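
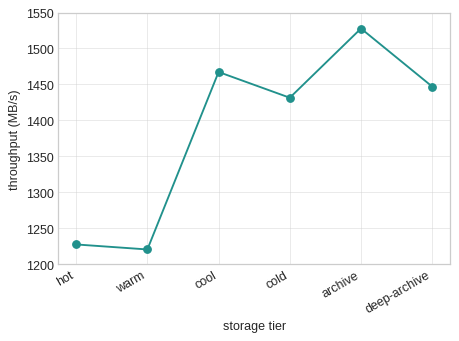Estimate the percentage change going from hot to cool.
≈ +16%

hot ≈ 1250, cool ≈ 1450; (1450 − 1250) / 1250 ≈ +16%.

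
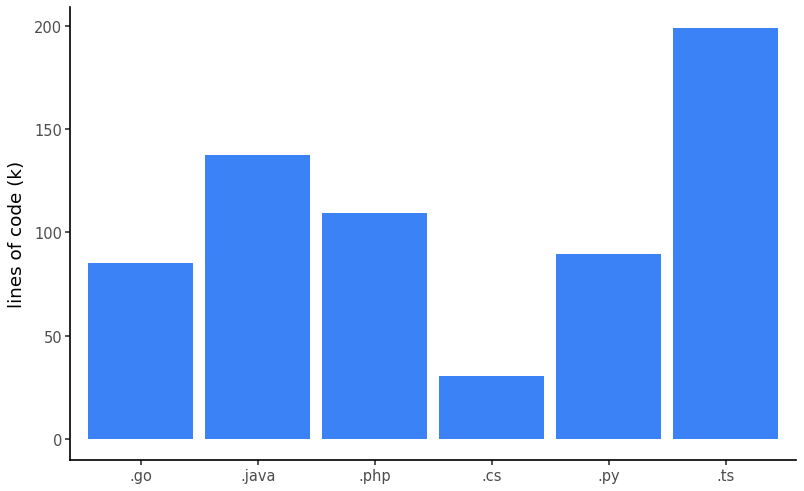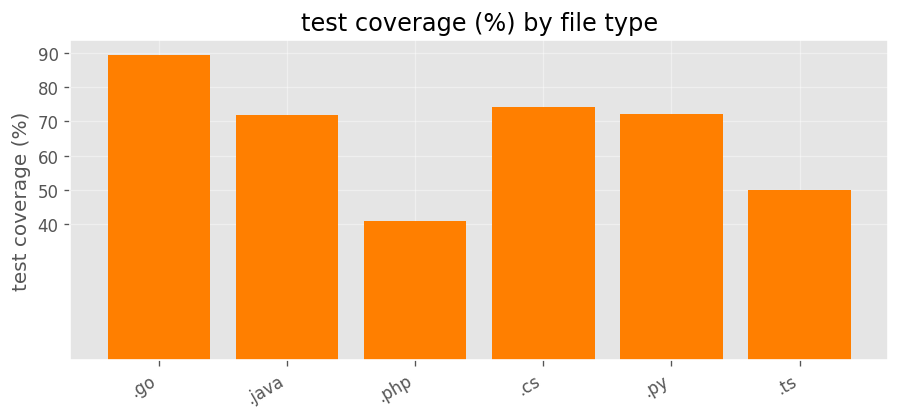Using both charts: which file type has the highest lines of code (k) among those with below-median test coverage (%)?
Chart 2 median test coverage (%) ≈ 70; below-median file types: .java, .php, .ts. Among those, .ts has the highest lines of code (k) (≈ 200).

.ts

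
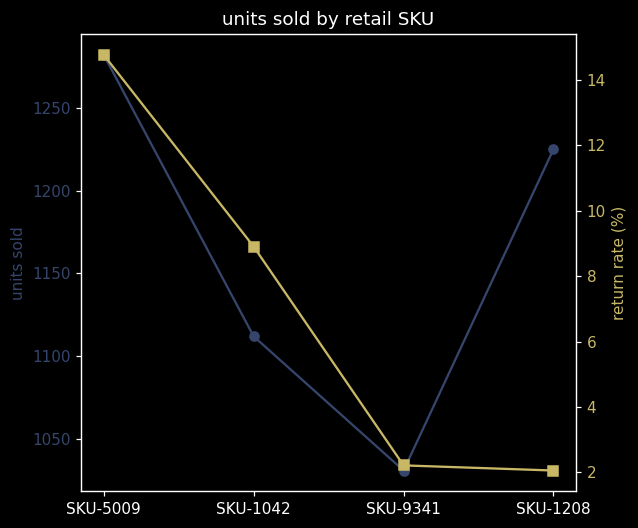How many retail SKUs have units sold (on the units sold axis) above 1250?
Above 1250: SKU-5009.

1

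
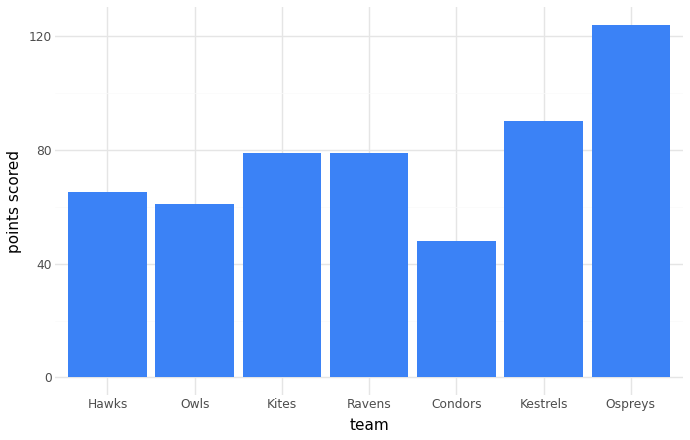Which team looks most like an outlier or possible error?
Ospreys

Ospreys ≈ 120; the rest sit between ≈ 40 and ≈ 80.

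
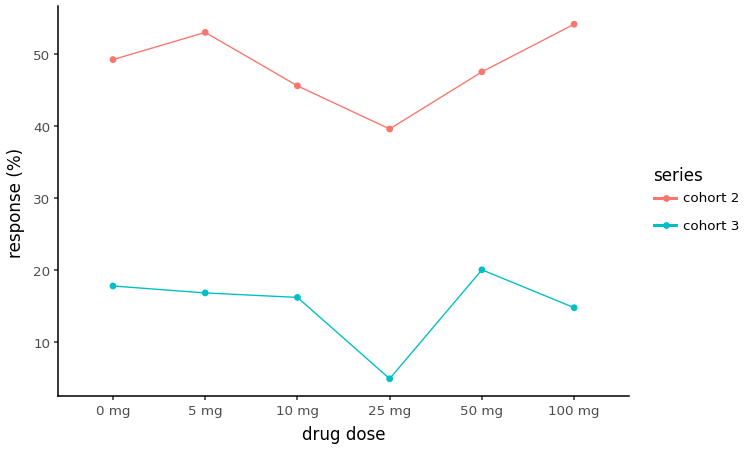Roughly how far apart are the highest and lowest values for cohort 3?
Max 50 mg ≈ 20, min 25 mg ≈ 5; range ≈ 15.

≈ 15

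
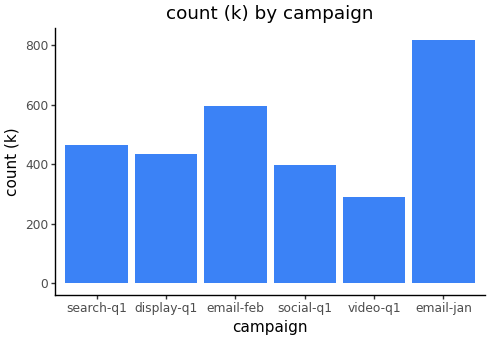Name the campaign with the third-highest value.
Top 4: email-jan ≈ 800, email-feb ≈ 600, search-q1 ≈ 500, display-q1 ≈ 400.

search-q1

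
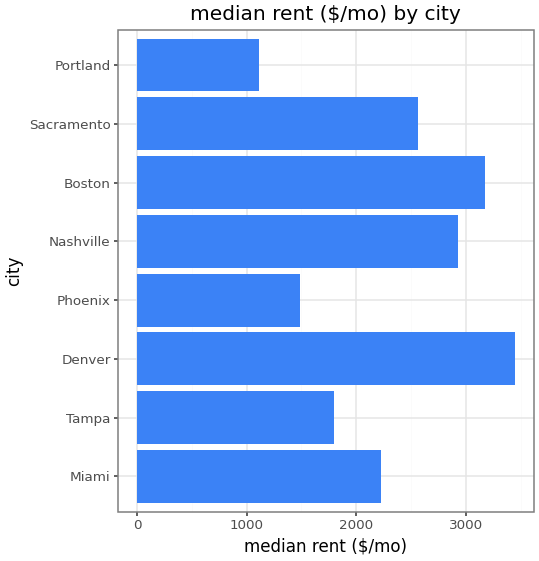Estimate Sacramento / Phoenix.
Sacramento ≈ 2500, Phoenix ≈ 1500; 2500/1500 ≈ 1.67.

≈ 1.67×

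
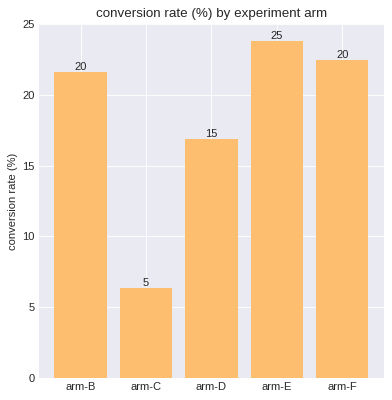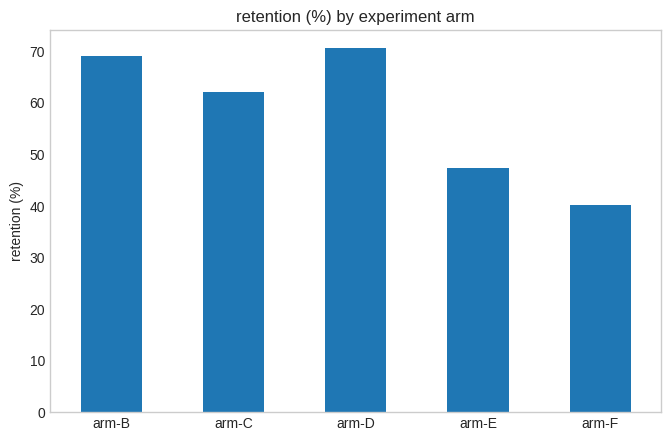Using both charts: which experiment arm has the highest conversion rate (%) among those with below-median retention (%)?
Chart 2 median retention (%) ≈ 60; below-median experiment arms: arm-E, arm-F. Among those, arm-E has the highest conversion rate (%) (≈ 25).

arm-E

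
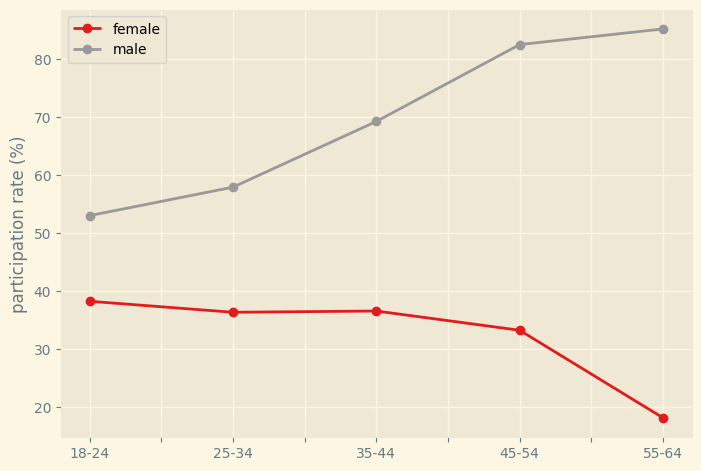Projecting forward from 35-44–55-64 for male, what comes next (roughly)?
Last three: 70, 80, 90 → slope ≈ 10/step → next ≈ 100.

≈ 100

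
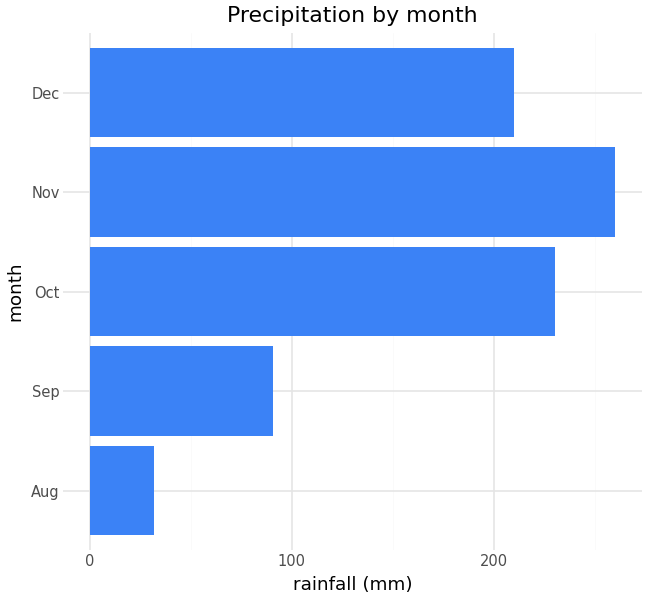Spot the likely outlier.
Aug ≈ 25; the rest sit between ≈ 100 and ≈ 250.

Aug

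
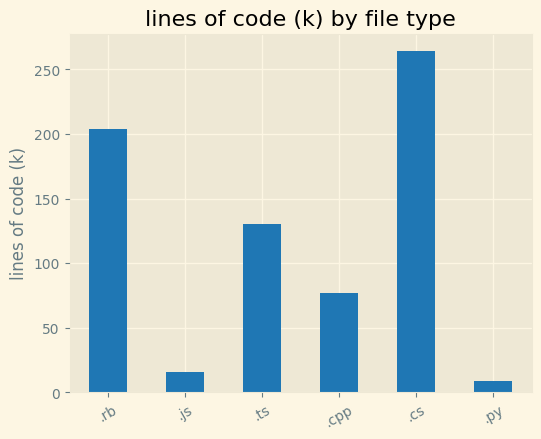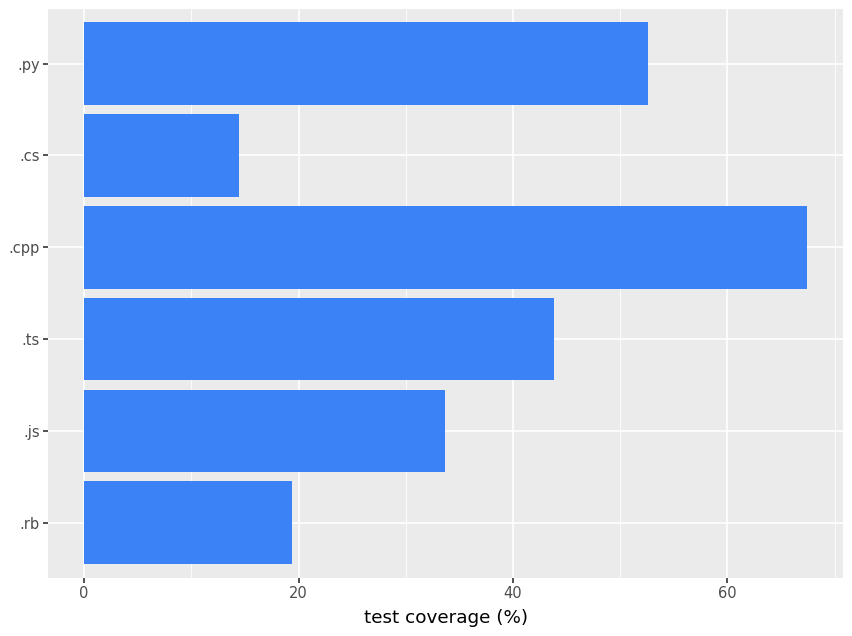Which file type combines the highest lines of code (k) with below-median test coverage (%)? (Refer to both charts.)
.cs

Chart 2 median test coverage (%) ≈ 40; below-median file types: .rb, .js, .cs. Among those, .cs has the highest lines of code (k) (≈ 275).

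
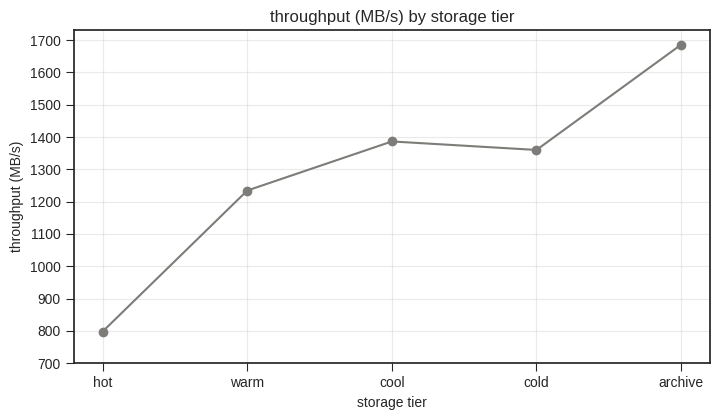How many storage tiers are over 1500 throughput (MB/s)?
1

Above 1500: archive.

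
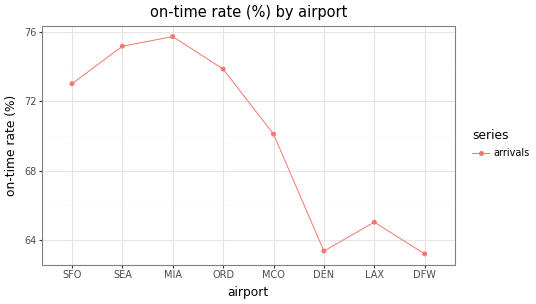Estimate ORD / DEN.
≈ 1.16×

ORD ≈ 74, DEN ≈ 64; 74/64 ≈ 1.16.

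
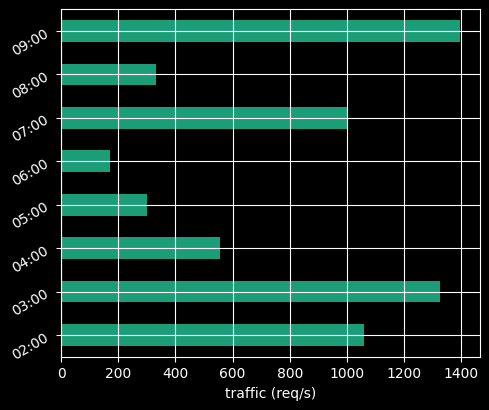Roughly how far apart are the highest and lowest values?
Max 09:00 ≈ 1400, min 06:00 ≈ 200; range ≈ 1200.

≈ 1200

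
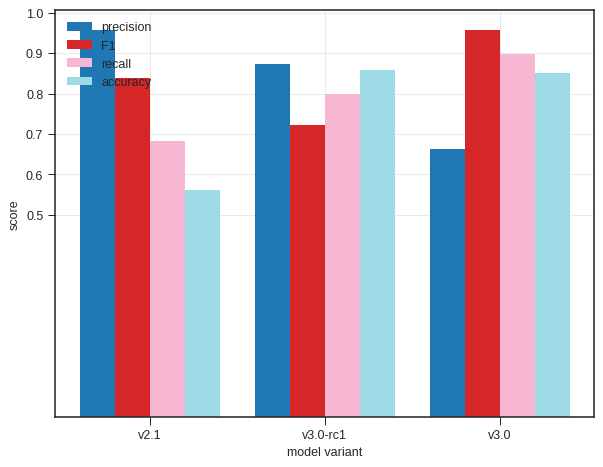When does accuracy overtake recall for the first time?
v3.0-rc1

v2.1: accuracy ≈ 0.6 vs recall ≈ 0.7 (not yet); v3.0-rc1: accuracy ≈ 0.9 vs recall ≈ 0.8 (first crossover).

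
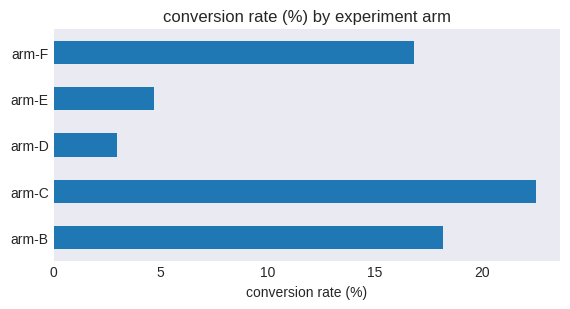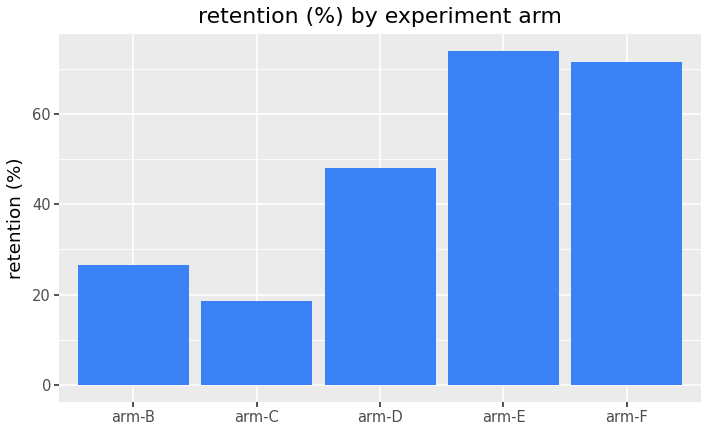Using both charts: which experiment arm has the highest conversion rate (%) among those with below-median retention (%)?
arm-C

Chart 2 median retention (%) ≈ 50; below-median experiment arms: arm-B, arm-C. Among those, arm-C has the highest conversion rate (%) (≈ 25).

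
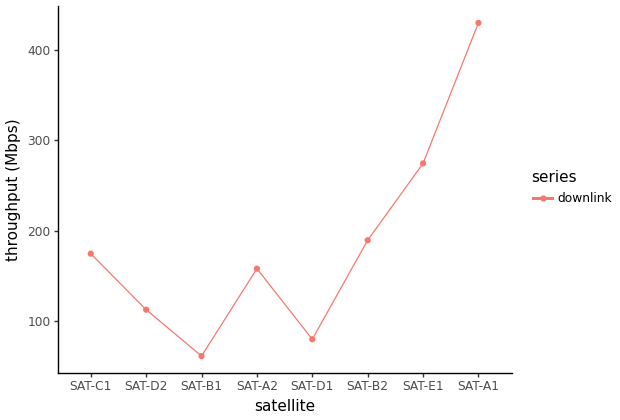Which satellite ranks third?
SAT-B2

Top 4: SAT-A1 ≈ 450, SAT-E1 ≈ 250, SAT-B2 ≈ 200, SAT-C1 ≈ 150.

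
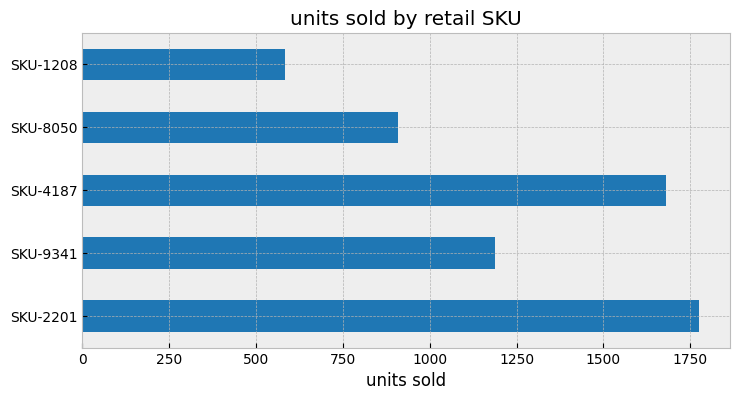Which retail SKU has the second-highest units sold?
Top 3: SKU-2201 ≈ 1800, SKU-4187 ≈ 1600, SKU-9341 ≈ 1200.

SKU-4187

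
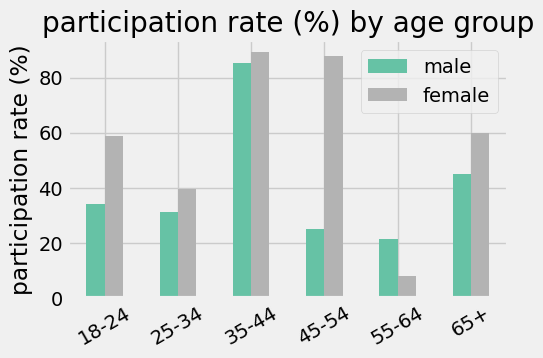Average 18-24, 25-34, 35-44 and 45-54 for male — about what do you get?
(30 + 30 + 90 + 30) / 4 ≈ 45.

≈ 45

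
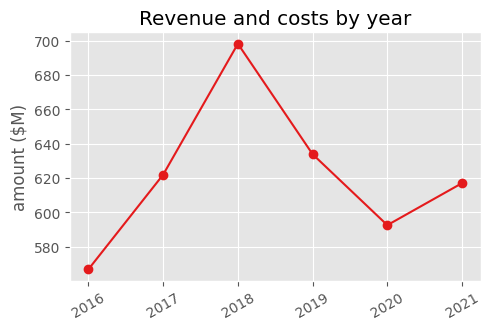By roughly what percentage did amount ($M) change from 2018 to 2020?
2018 ≈ 700, 2020 ≈ 600; (600 − 700) / 700 ≈ -14.3%.

≈ -14.3%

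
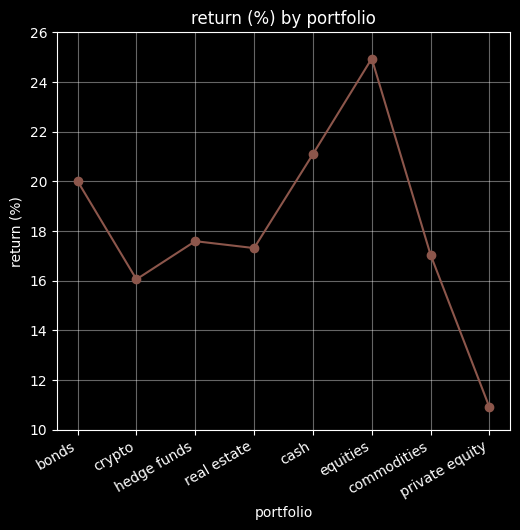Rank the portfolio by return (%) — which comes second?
cash

Top 3: equities ≈ 24, cash ≈ 22, bonds ≈ 20.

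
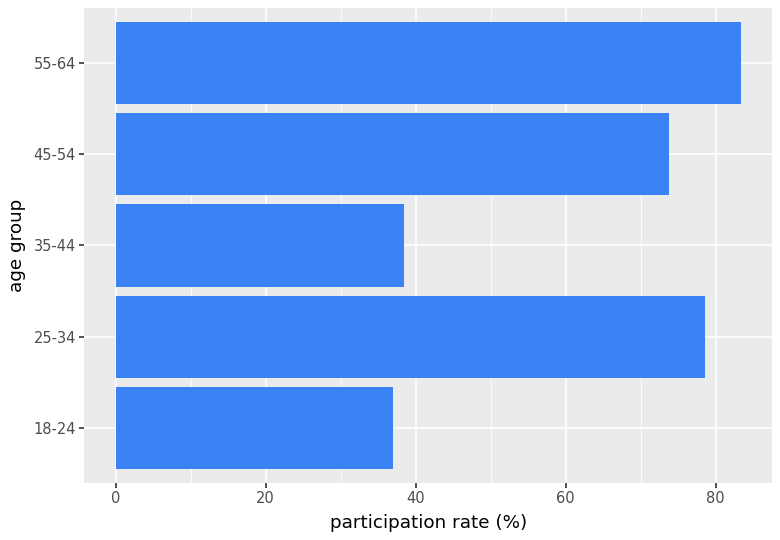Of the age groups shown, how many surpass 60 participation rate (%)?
Above 60: 25-34, 45-54, 55-64.

3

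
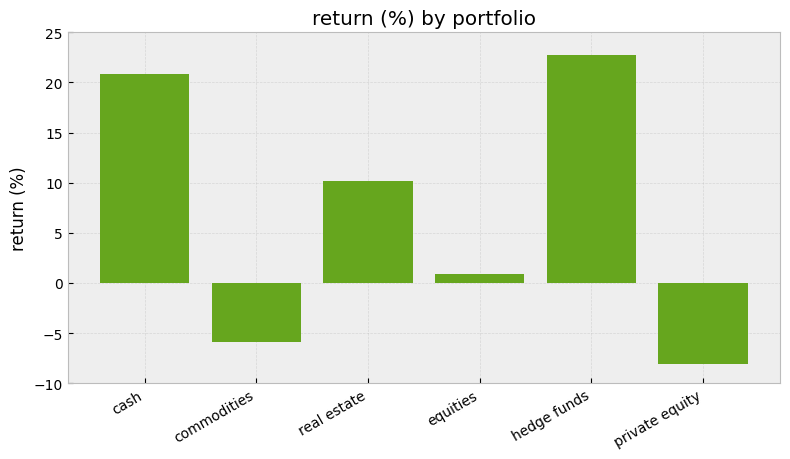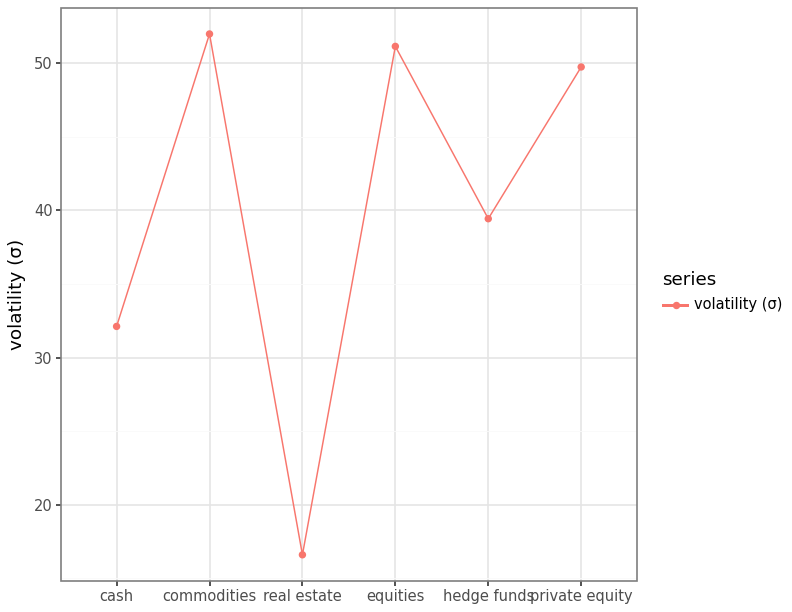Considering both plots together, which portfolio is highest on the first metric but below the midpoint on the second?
hedge funds

Chart 2 median volatility (σ) ≈ 45; below-median portfolios: cash, real estate, hedge funds. Among those, hedge funds has the highest return (%) (≈ 25).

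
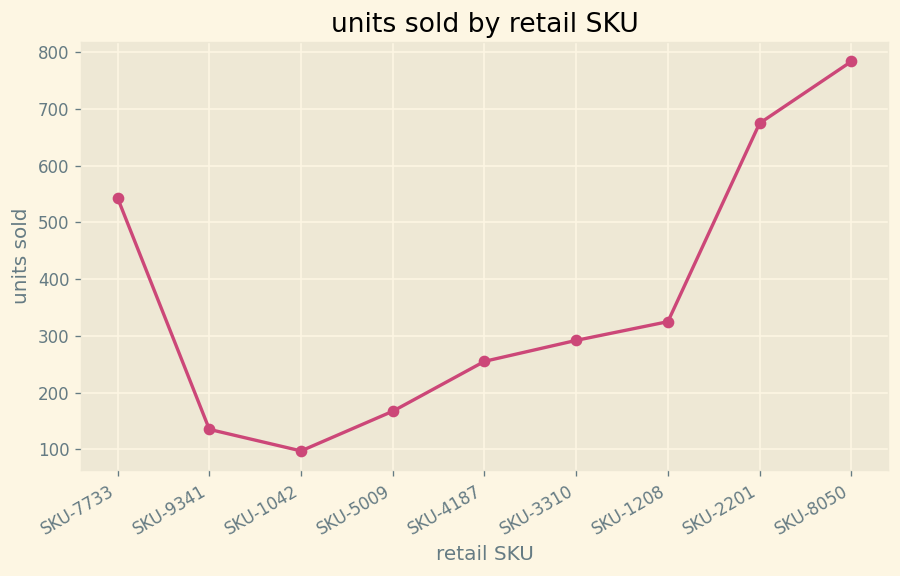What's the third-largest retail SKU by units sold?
SKU-7733

Top 4: SKU-8050 ≈ 800, SKU-2201 ≈ 700, SKU-7733 ≈ 500, SKU-1208 ≈ 300.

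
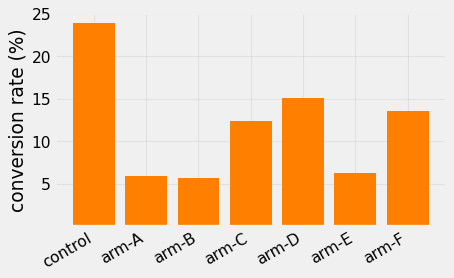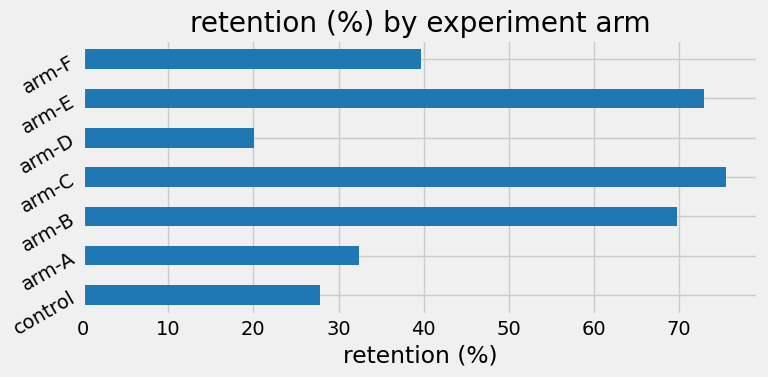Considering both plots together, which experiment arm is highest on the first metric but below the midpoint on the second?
control

Chart 2 median retention (%) ≈ 40; below-median experiment arms: control, arm-A, arm-D. Among those, control has the highest conversion rate (%) (≈ 25).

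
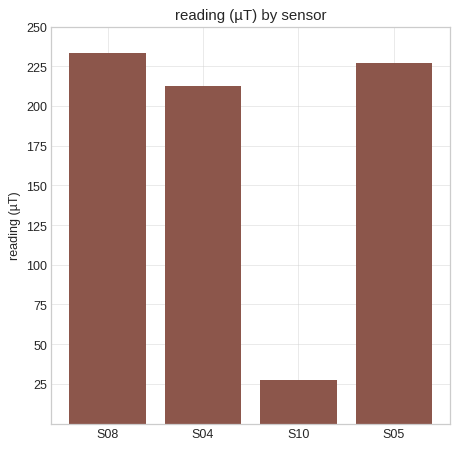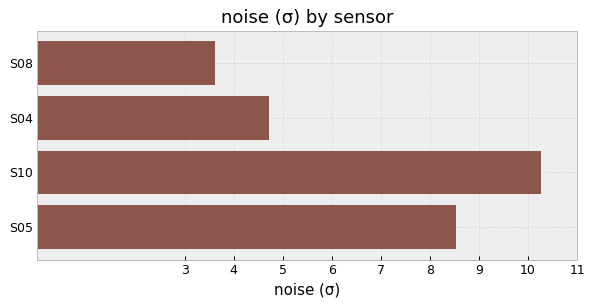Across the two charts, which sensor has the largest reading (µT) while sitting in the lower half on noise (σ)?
S08

Chart 2 median noise (σ) ≈ 7; below-median sensors: S08, S04. Among those, S08 has the highest reading (µT) (≈ 225).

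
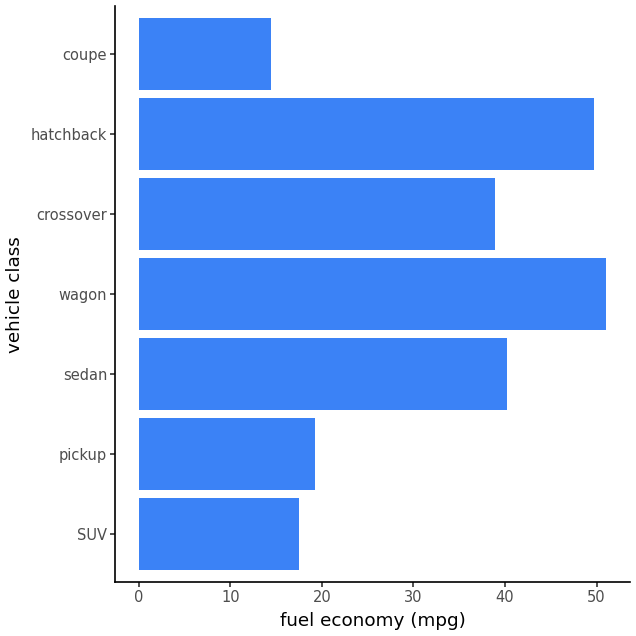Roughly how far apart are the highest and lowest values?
≈ 35

Max wagon ≈ 50, min coupe ≈ 15; range ≈ 35.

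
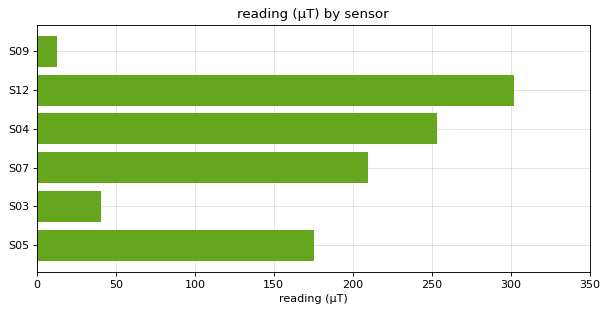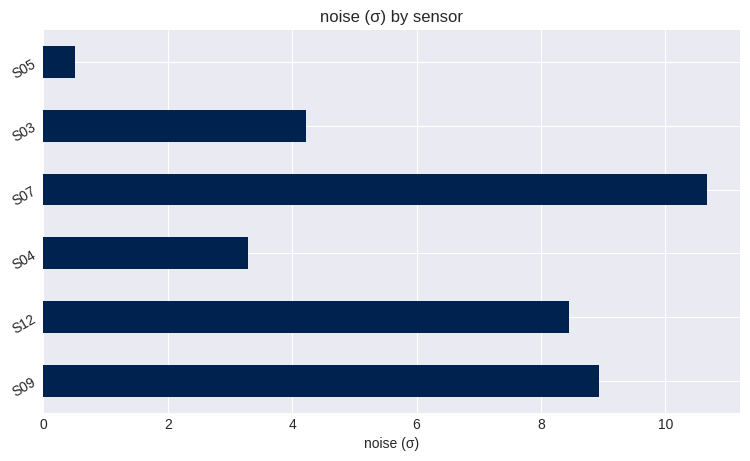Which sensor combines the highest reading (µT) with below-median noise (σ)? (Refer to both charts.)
S04

Chart 2 median noise (σ) ≈ 6; below-median sensors: S04, S03, S05. Among those, S04 has the highest reading (µT) (≈ 250).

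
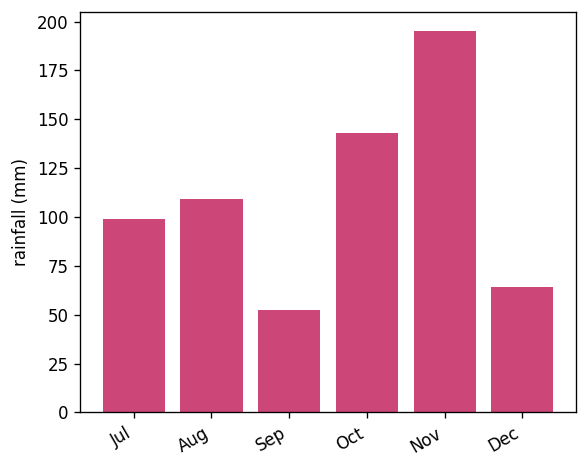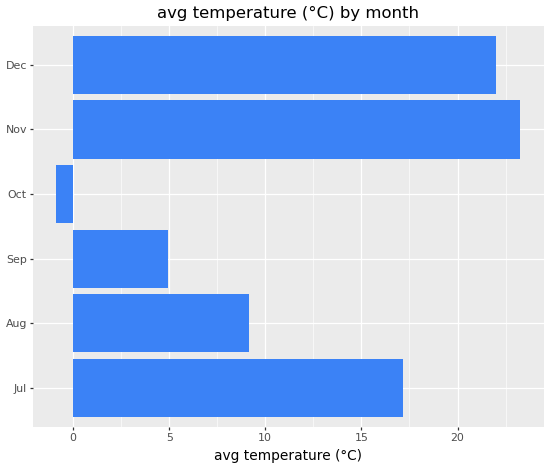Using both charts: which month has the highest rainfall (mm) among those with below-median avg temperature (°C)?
Chart 2 median avg temperature (°C) ≈ 15; below-median months: Aug, Sep, Oct. Among those, Oct has the highest rainfall (mm) (≈ 140).

Oct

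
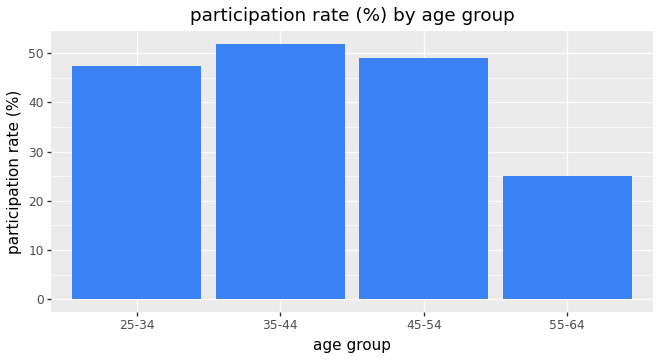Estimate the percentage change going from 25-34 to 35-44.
25-34 ≈ 45, 35-44 ≈ 50; (50 − 45) / 45 ≈ +11.1%.

≈ +11.1%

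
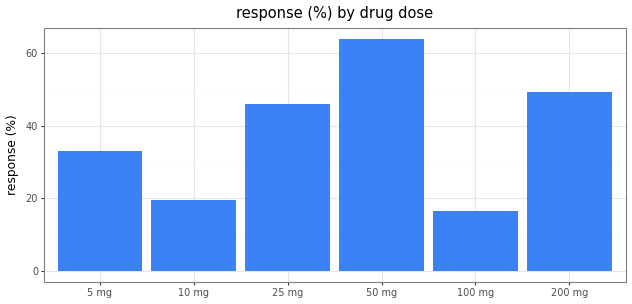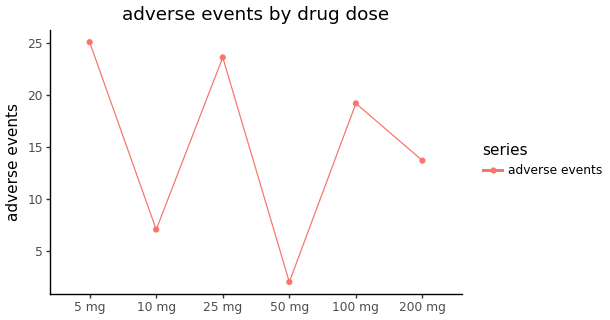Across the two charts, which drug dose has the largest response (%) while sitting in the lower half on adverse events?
Chart 2 median adverse events ≈ 15; below-median drug doses: 10 mg, 50 mg, 200 mg. Among those, 50 mg has the highest response (%) (≈ 60).

50 mg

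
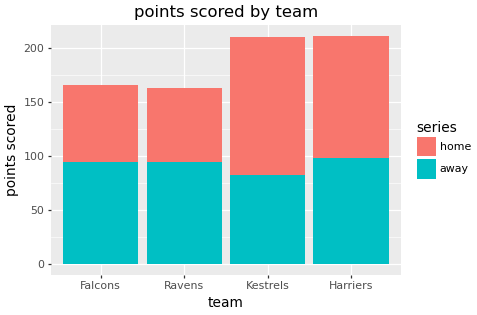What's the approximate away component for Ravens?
away top ≈ 100, bottom ≈ 0; segment ≈ 100.

≈ 100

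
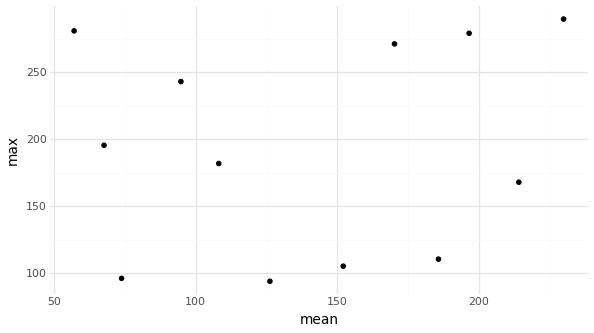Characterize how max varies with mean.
no clear correlation

Points are roughly uncorrelated; weak (|r| ≈ 0.1).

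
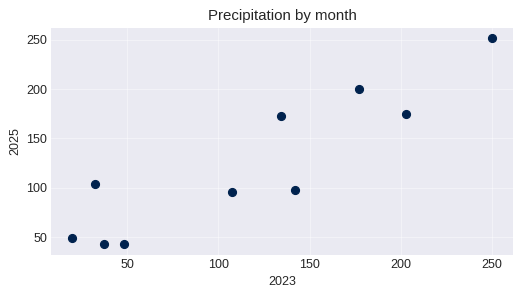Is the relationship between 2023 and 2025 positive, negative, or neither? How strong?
Points are positively correlated; strong (|r| ≈ 0.9).

positive, strong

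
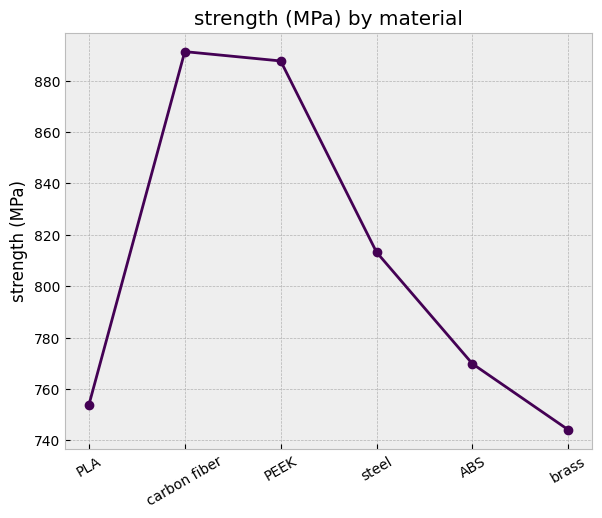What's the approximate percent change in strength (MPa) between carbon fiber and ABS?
carbon fiber ≈ 900, ABS ≈ 760; (760 − 900) / 900 ≈ -15.6%.

≈ -15.6%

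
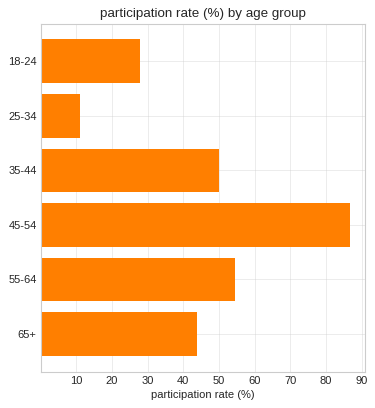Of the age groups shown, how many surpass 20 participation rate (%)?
Above 20: 18-24, 35-44, 45-54, 55-64, 65+.

5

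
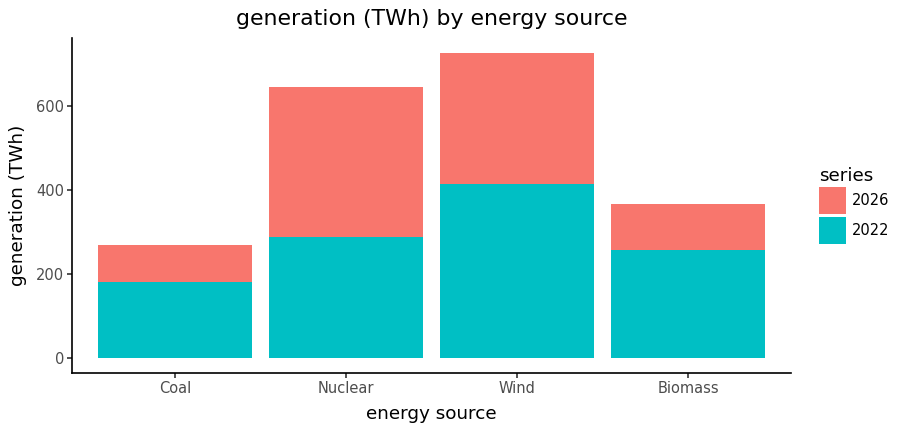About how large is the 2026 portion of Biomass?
2026 top ≈ 400, bottom ≈ 300; segment ≈ 100.

≈ 100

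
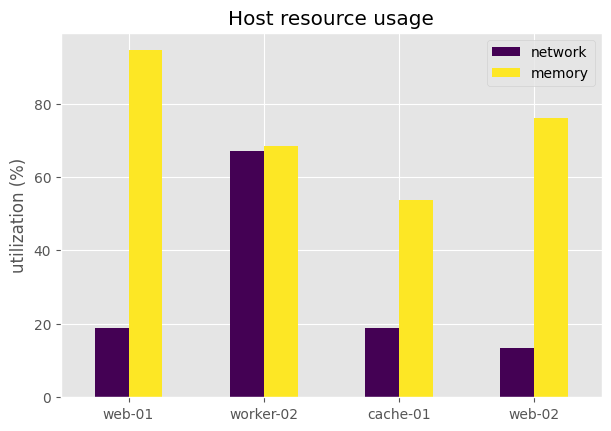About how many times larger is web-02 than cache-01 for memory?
≈ 1.6×

web-02 ≈ 80, cache-01 ≈ 50; 80/50 ≈ 1.6.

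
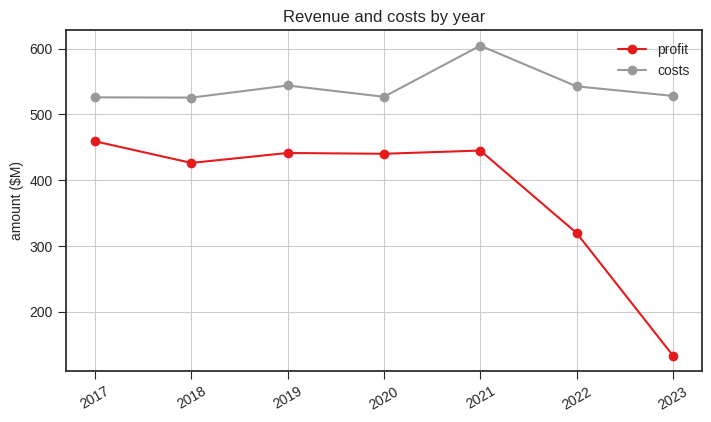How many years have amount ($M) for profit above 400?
5

Above 400: 2017, 2018, 2019, 2020, 2021.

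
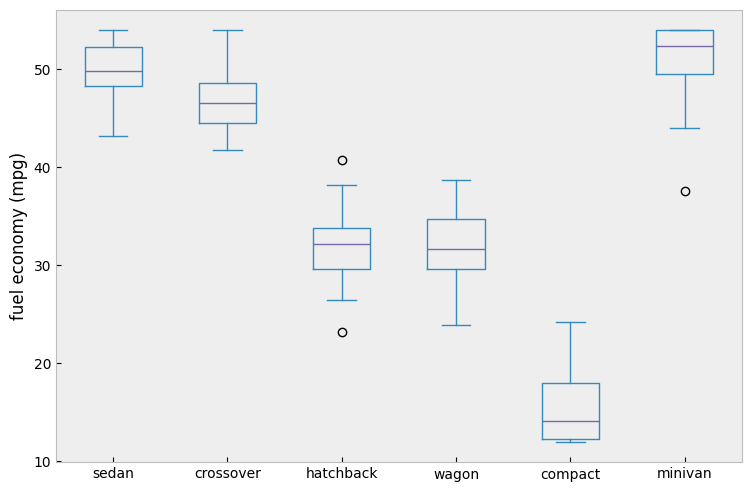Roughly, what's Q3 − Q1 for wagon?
Q3 ≈ 35, Q1 ≈ 30; IQR ≈ 5.

≈ 5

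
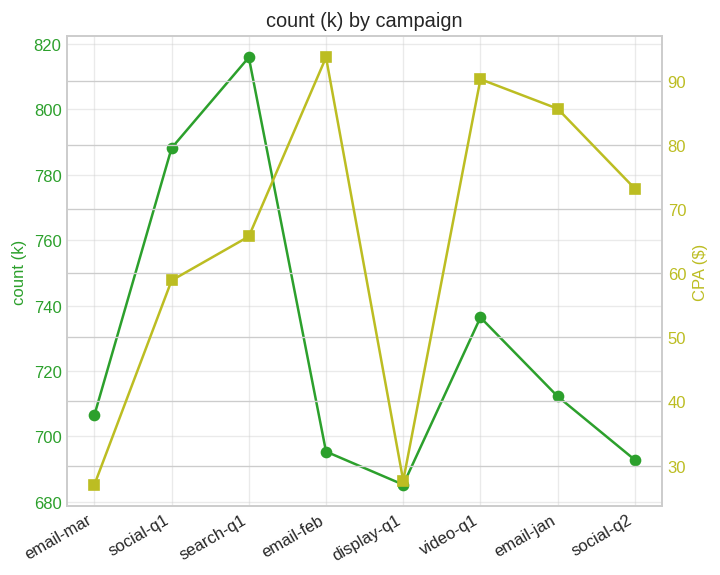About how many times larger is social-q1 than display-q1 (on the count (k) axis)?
social-q1 ≈ 780, display-q1 ≈ 680; 780/680 ≈ 1.15.

≈ 1.15×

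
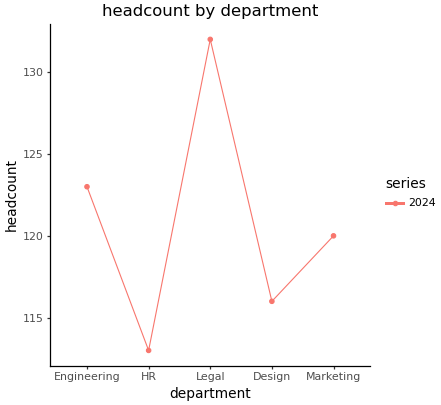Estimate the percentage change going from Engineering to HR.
≈ -9.7%

Engineering ≈ 124, HR ≈ 112; (112 − 124) / 124 ≈ -9.7%.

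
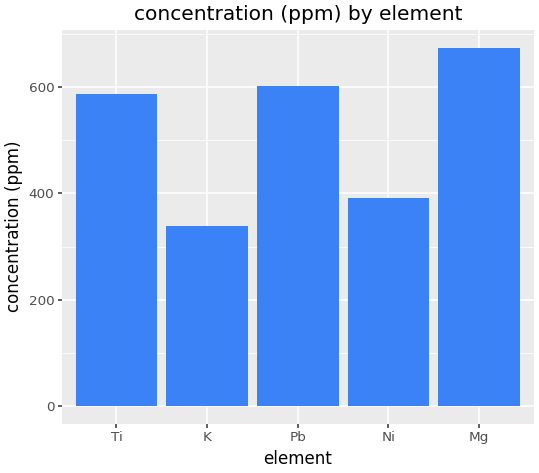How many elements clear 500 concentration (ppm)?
Above 500: Ti, Pb, Mg.

3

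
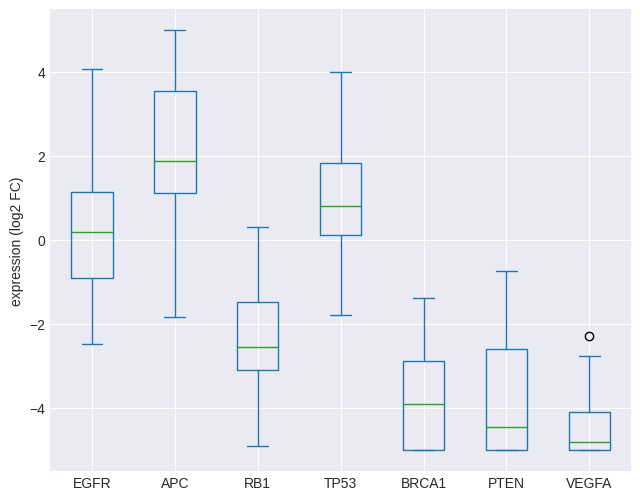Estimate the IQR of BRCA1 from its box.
Q3 ≈ -3, Q1 ≈ -5; IQR ≈ 2.

≈ 2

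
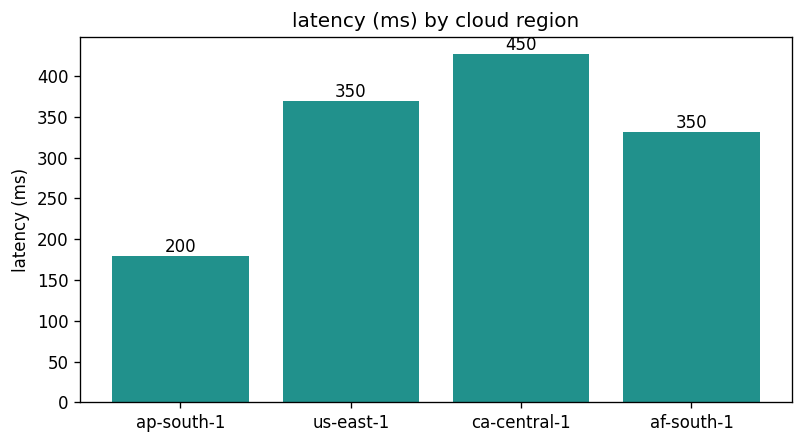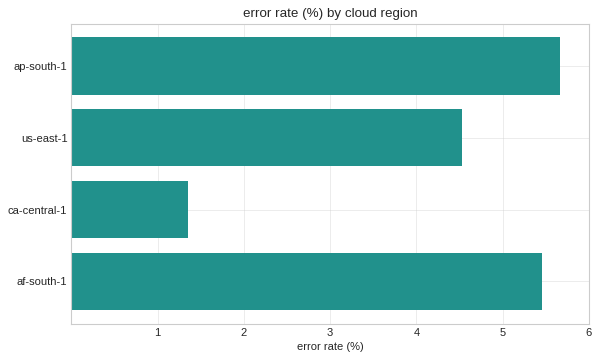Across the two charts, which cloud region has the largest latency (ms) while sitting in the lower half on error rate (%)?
ca-central-1

Chart 2 median error rate (%) ≈ 5; below-median cloud regions: us-east-1, ca-central-1. Among those, ca-central-1 has the highest latency (ms) (≈ 450).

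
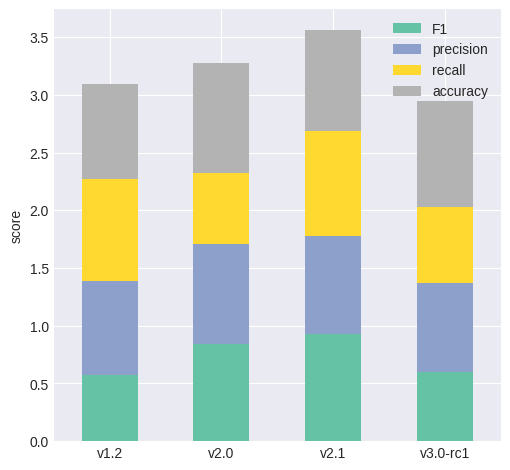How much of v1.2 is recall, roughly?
recall top ≈ 2.5, bottom ≈ 1.5; segment ≈ 1.0.

≈ 1.0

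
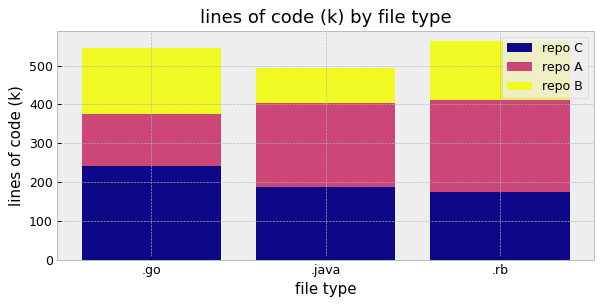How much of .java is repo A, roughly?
≈ 200

repo A top ≈ 400, bottom ≈ 200; segment ≈ 200.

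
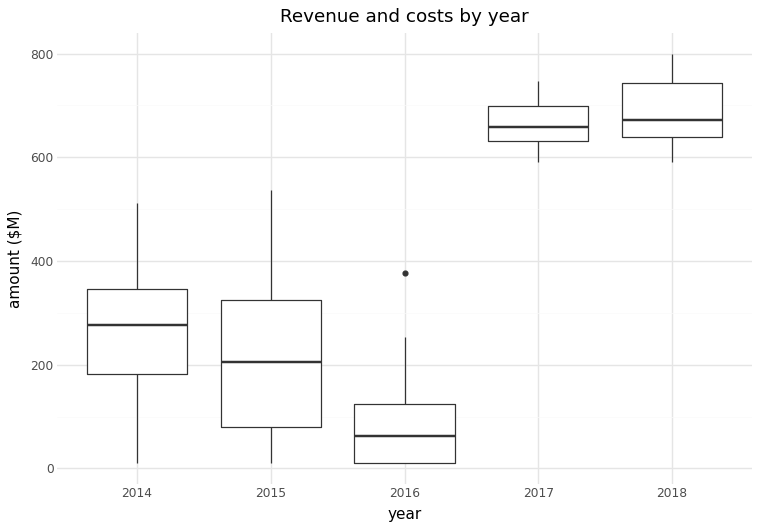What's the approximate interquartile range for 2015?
Q3 ≈ 300, Q1 ≈ 100; IQR ≈ 200.

≈ 200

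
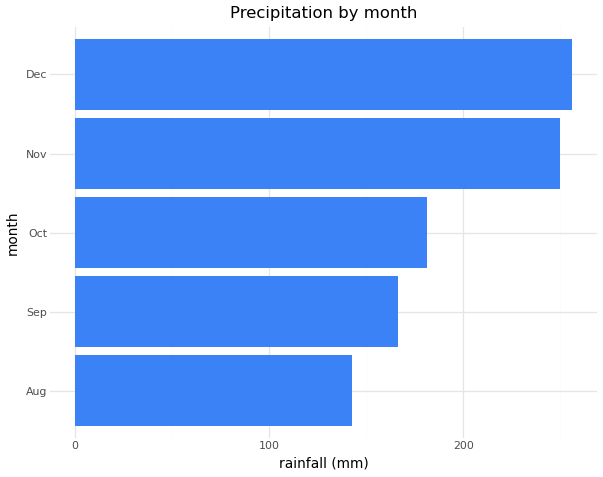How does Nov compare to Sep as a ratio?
≈ 1.43×

Nov ≈ 250, Sep ≈ 175; 250/175 ≈ 1.43.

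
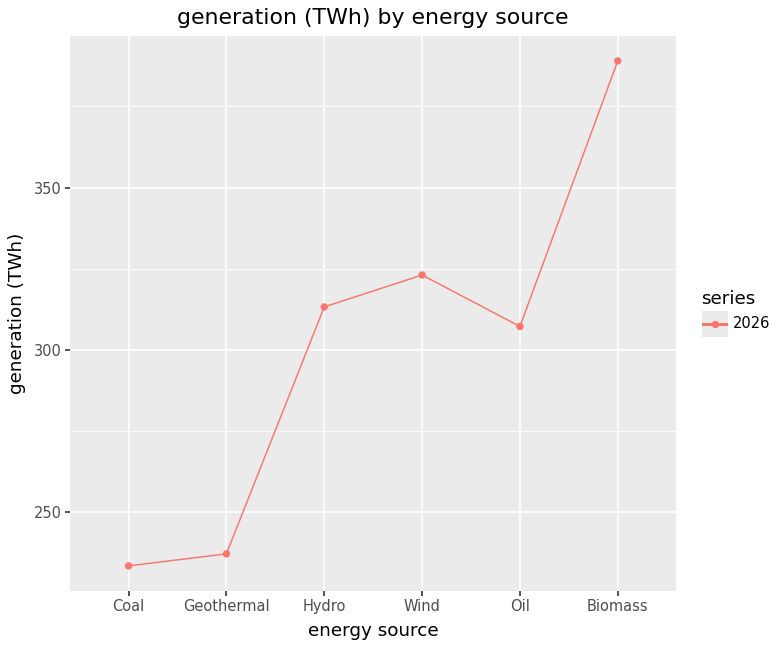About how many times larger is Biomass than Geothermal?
≈ 1.58×

Biomass ≈ 380, Geothermal ≈ 240; 380/240 ≈ 1.58.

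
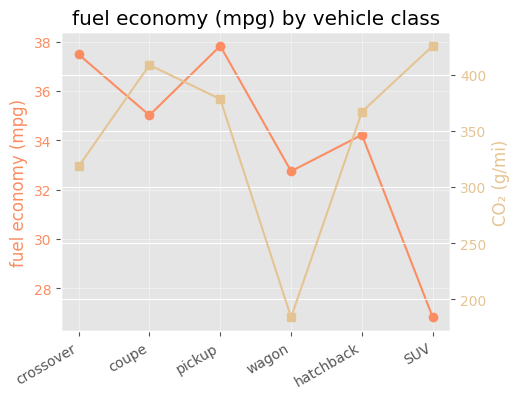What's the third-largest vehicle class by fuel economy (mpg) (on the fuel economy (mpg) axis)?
Top 4 (on the fuel economy (mpg) axis): pickup ≈ 38, crossover ≈ 37, coupe ≈ 35, hatchback ≈ 34.

coupe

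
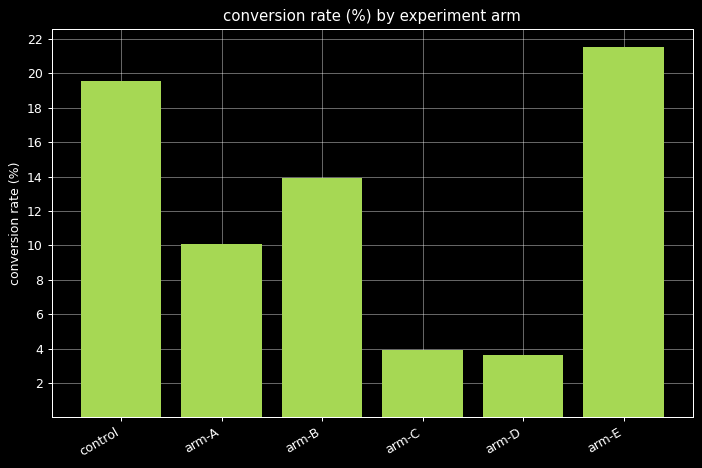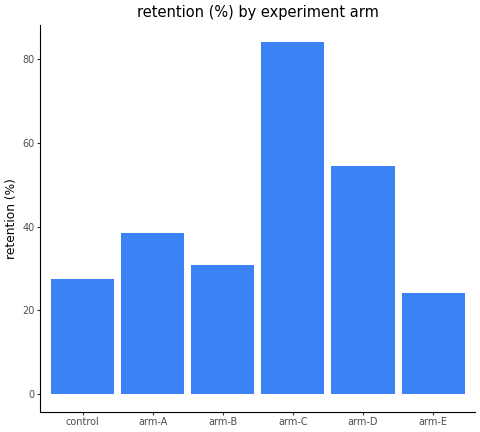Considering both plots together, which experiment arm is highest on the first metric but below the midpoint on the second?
Chart 2 median retention (%) ≈ 30; below-median experiment arms: control, arm-B, arm-E. Among those, arm-E has the highest conversion rate (%) (≈ 22).

arm-E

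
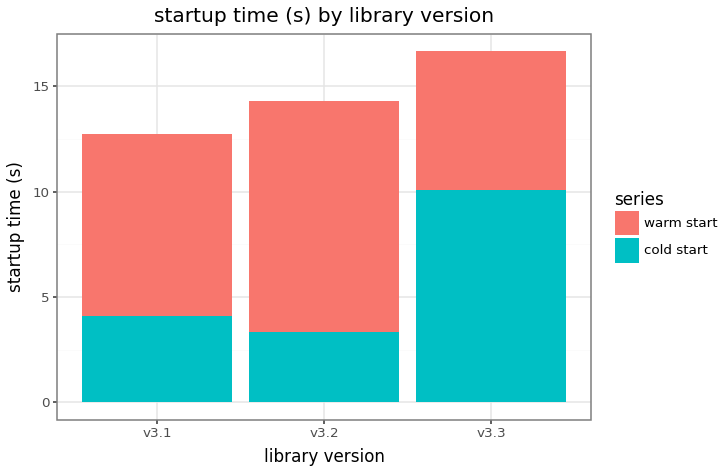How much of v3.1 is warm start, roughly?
warm start top ≈ 12, bottom ≈ 4; segment ≈ 8.

≈ 8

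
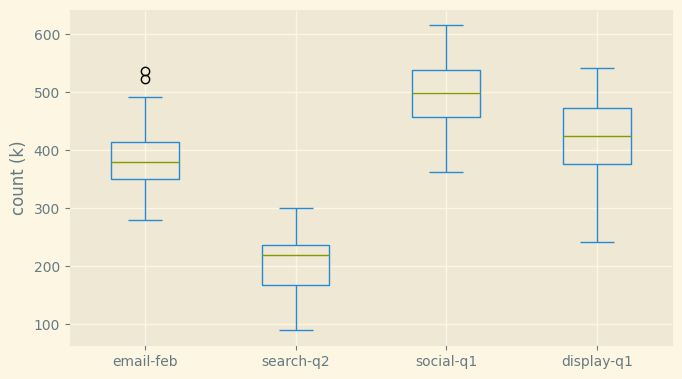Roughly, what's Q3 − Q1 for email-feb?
Q3 ≈ 425, Q1 ≈ 350; IQR ≈ 75.

≈ 75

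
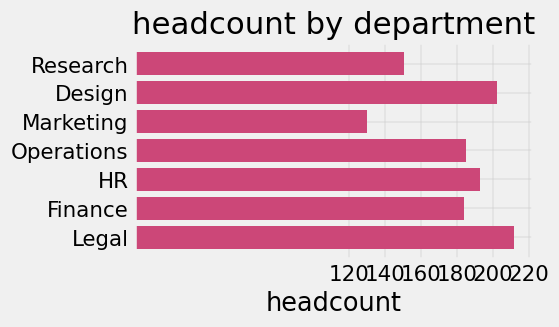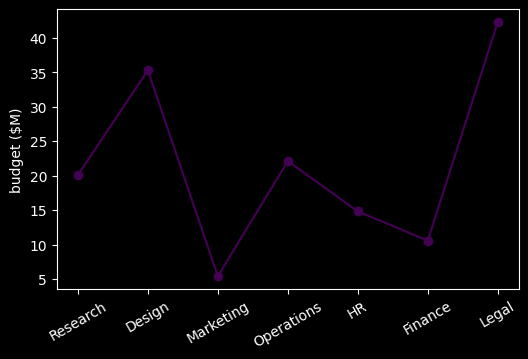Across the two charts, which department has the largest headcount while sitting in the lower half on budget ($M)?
Chart 2 median budget ($M) ≈ 20; below-median departments: Marketing, HR, Finance. Among those, HR has the highest headcount (≈ 200).

HR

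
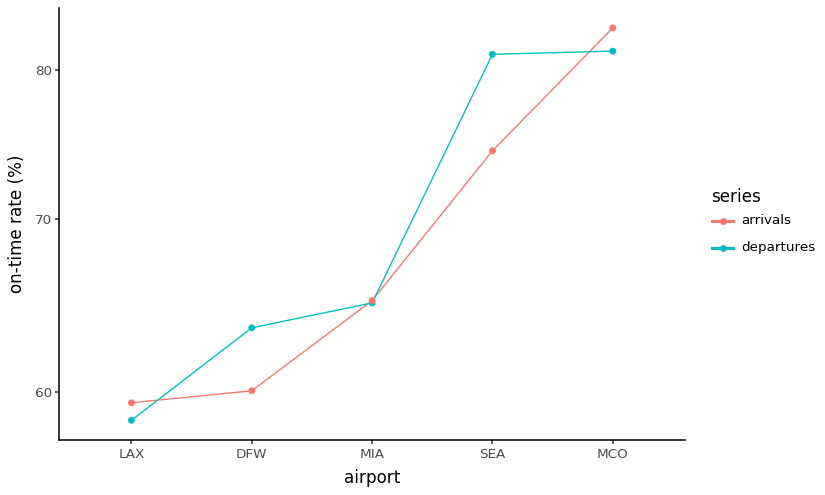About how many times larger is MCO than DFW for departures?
MCO ≈ 80, DFW ≈ 65; 80/65 ≈ 1.23.

≈ 1.23×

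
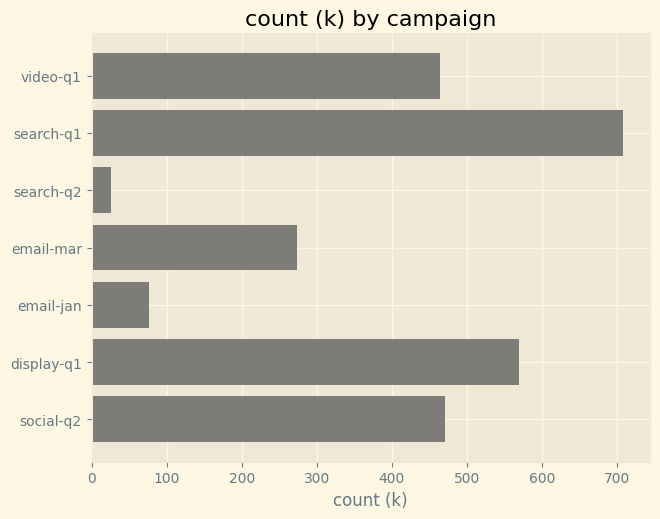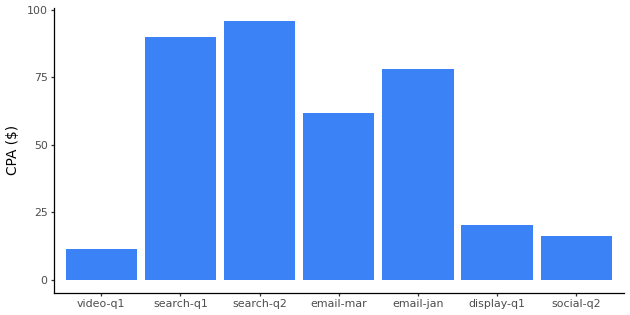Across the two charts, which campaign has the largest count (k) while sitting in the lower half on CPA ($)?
Chart 2 median CPA ($) ≈ 60; below-median campaigns: video-q1, display-q1, social-q2. Among those, display-q1 has the highest count (k) (≈ 600).

display-q1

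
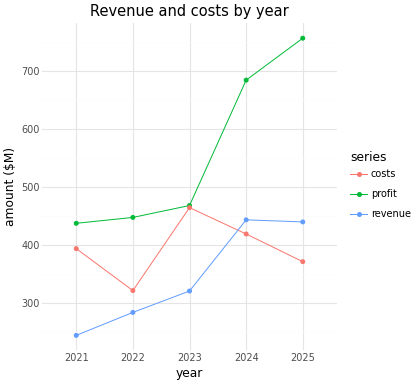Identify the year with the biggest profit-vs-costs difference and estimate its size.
2025: profit ≈ 750, costs ≈ 350 → gap ≈ 400. Next-largest (2024) is only ≈ 300.

2025, ≈ 400 $M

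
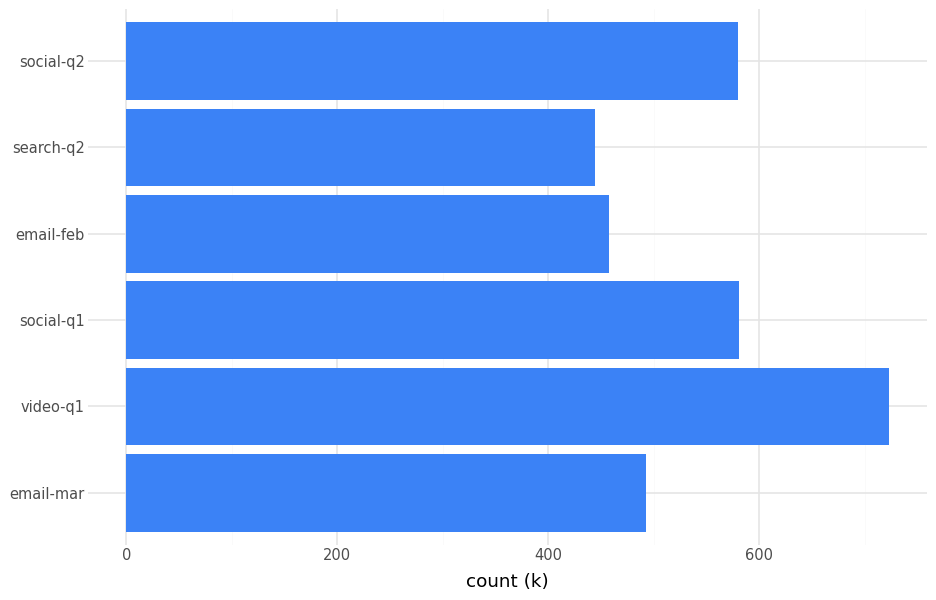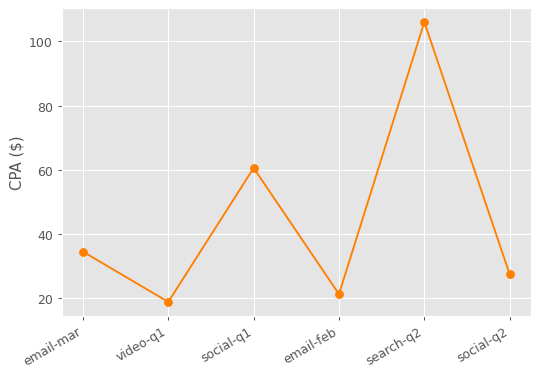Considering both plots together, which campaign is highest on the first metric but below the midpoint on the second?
Chart 2 median CPA ($) ≈ 30; below-median campaigns: video-q1, email-feb, social-q2. Among those, video-q1 has the highest count (k) (≈ 700).

video-q1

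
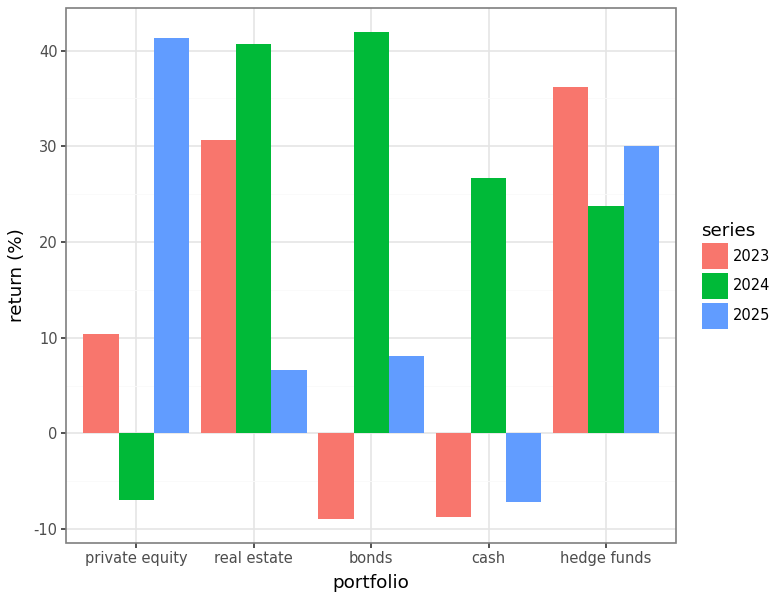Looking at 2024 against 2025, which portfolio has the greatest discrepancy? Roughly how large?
private equity: 2024 ≈ -5, 2025 ≈ 40 → gap ≈ 45. Next-largest (real estate) is only ≈ 35.

private equity, ≈ 45 %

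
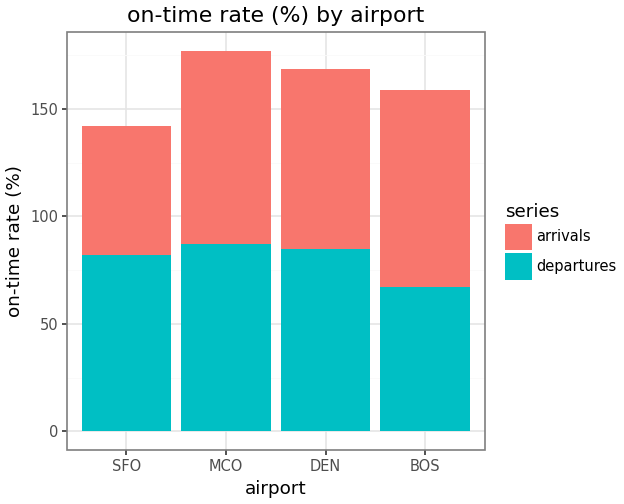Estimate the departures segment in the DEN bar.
≈ 80

departures top ≈ 80, bottom ≈ 0; segment ≈ 80.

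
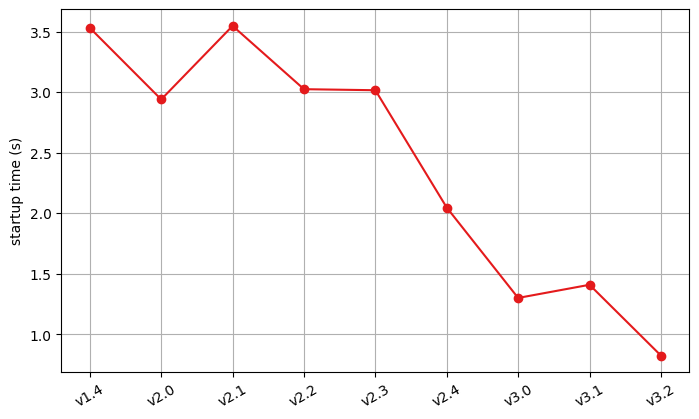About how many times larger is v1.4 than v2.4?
v1.4 ≈ 3.5, v2.4 ≈ 2.0; 3.5/2.0 ≈ 1.75.

≈ 1.75×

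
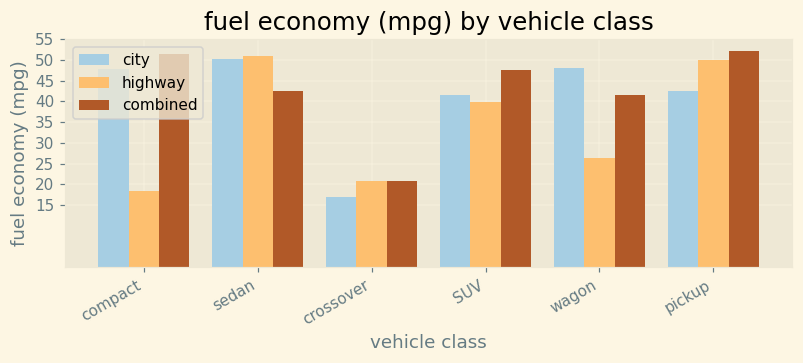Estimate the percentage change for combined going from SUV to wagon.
SUV ≈ 45, wagon ≈ 40; (40 − 45) / 45 ≈ -11.1%.

≈ -11.1%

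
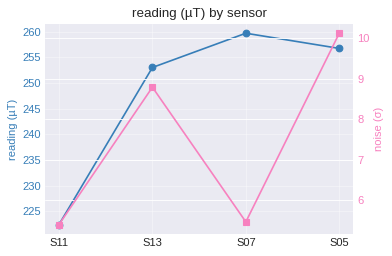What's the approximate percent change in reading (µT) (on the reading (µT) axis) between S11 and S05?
S11 ≈ 220, S05 ≈ 255; (255 − 220) / 220 ≈ +15.9%.

≈ +15.9%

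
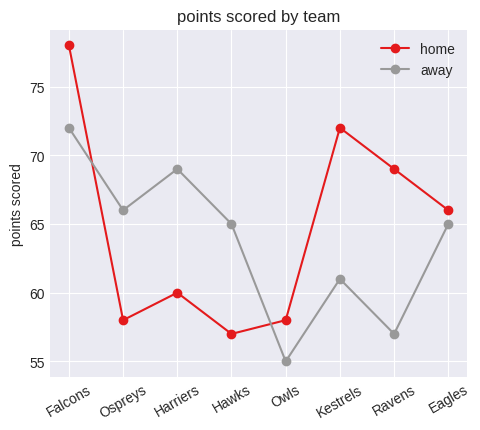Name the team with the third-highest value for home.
Ravens

Top 4 for home: Falcons ≈ 78, Kestrels ≈ 72, Ravens ≈ 68, Eagles ≈ 66.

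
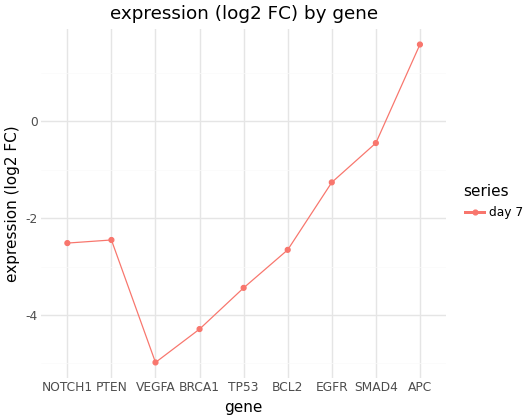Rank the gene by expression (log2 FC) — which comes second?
Top 3: APC ≈ 2, SMAD4 ≈ 0, EGFR ≈ -1.

SMAD4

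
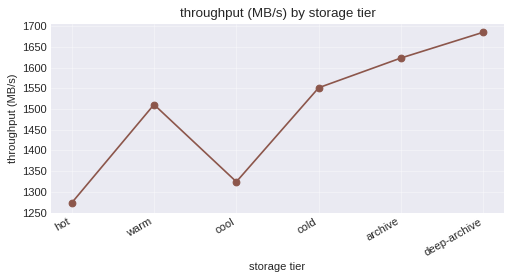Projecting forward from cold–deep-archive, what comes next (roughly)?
Last three: 1550, 1600, 1700 → slope ≈ 75/step → next ≈ 1775.

≈ 1775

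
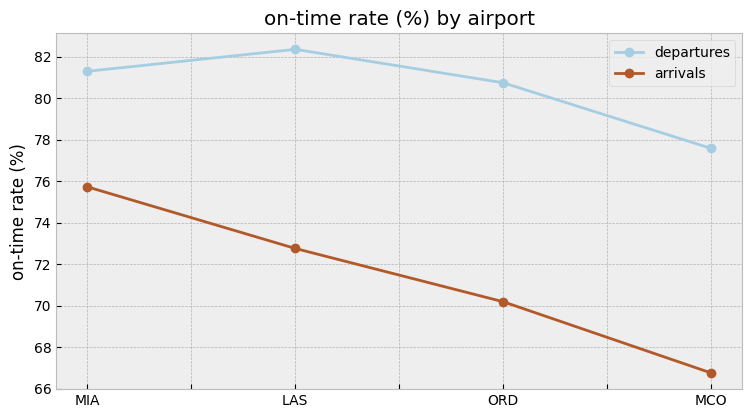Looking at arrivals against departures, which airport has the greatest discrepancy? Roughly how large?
MCO, ≈ 12 %

MCO: arrivals ≈ 66, departures ≈ 78 → gap ≈ 12. Next-largest (ORD) is only ≈ 10.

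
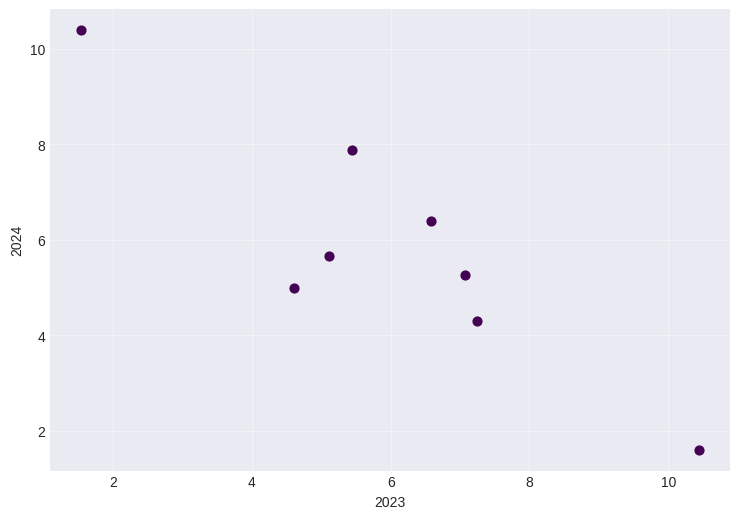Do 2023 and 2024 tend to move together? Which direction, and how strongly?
Points are negatively correlated; strong (|r| ≈ 0.9).

negative, strong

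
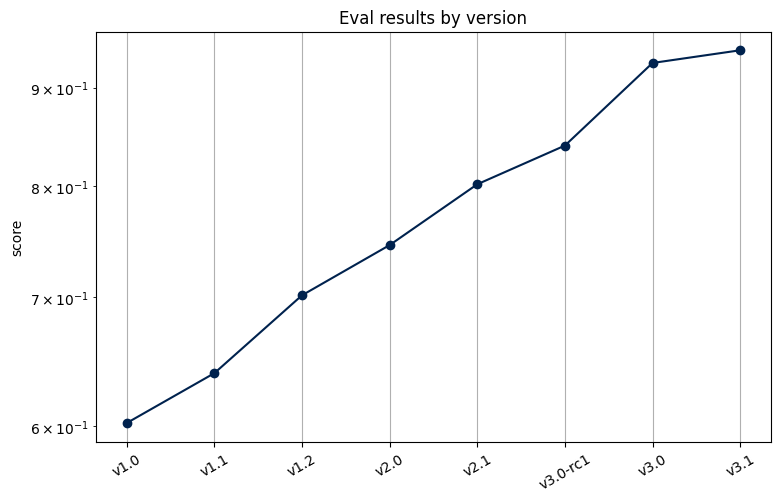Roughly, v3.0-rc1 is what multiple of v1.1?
≈ 1.31×

v3.0-rc1 ≈ 0.85, v1.1 ≈ 0.65; 0.85/0.65 ≈ 1.31.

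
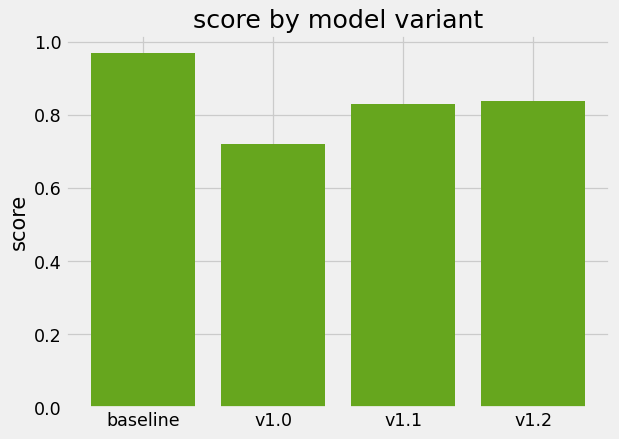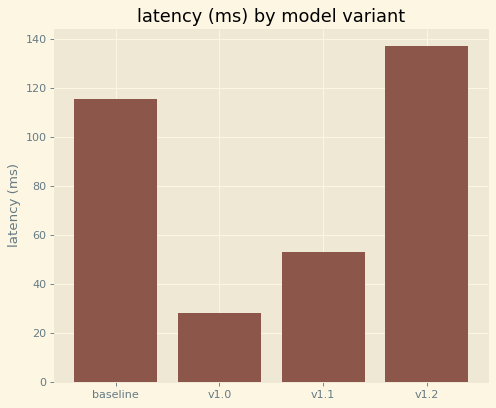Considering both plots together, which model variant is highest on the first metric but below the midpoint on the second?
v1.1

Chart 2 median latency (ms) ≈ 80; below-median model variants: v1.0, v1.1. Among those, v1.1 has the highest score (≈ 0.8).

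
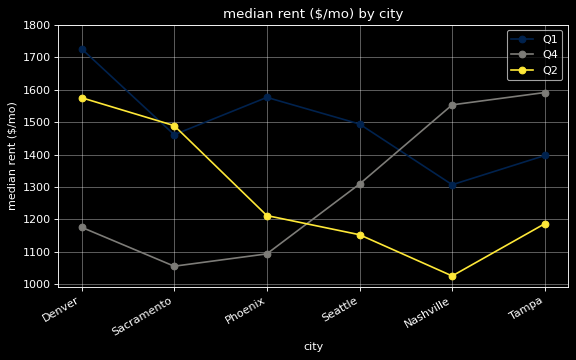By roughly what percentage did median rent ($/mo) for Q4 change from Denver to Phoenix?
≈ -8.3%

Denver ≈ 1200, Phoenix ≈ 1100; (1100 − 1200) / 1200 ≈ -8.3%.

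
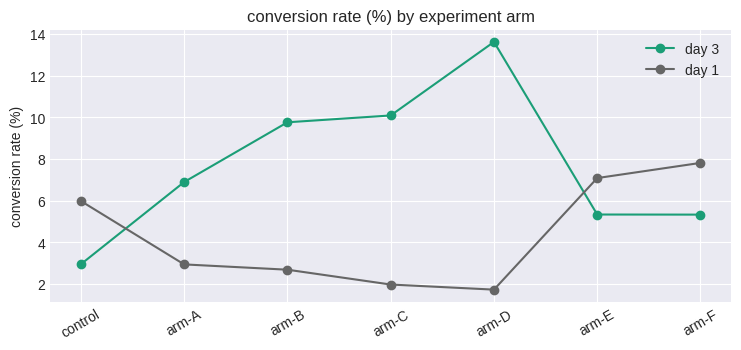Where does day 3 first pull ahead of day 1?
control: day 3 ≈ 3 vs day 1 ≈ 6 (not yet); arm-A: day 3 ≈ 7 vs day 1 ≈ 3 (first crossover).

arm-A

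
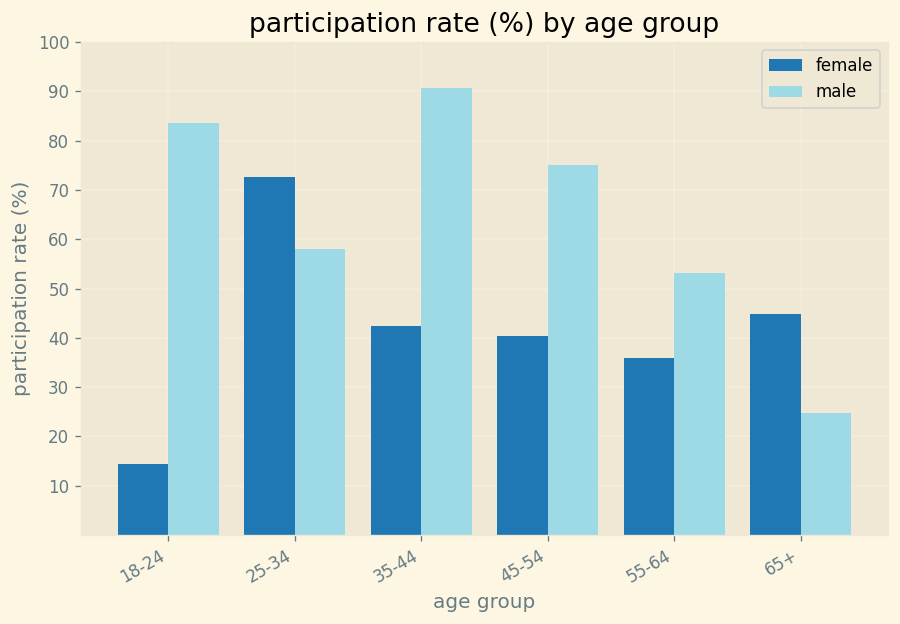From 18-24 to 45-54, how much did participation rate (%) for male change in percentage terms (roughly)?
18-24 ≈ 80, 45-54 ≈ 70; (70 − 80) / 80 ≈ -12.5%.

≈ -12.5%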